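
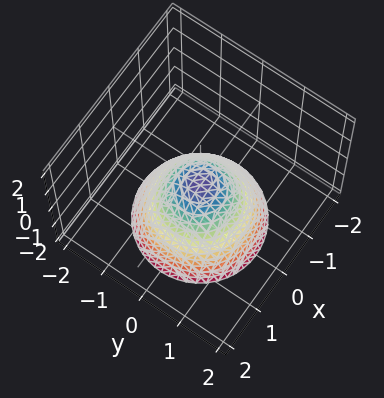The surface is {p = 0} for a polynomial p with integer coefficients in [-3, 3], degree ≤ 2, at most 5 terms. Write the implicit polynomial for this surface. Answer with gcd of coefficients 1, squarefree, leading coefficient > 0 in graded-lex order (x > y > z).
x^2 + y^2 + z

deg p = 2.
Symmetries: rotational symmetry about the z-axis ⇒ p depends on x, y only through x² + y².
Checking where it meets the axes: it crosses the z-axis at the gridline z = 0; one x-axis crossing is at x = 0; one y-axis crossing is at y = 0; a circular section at z = -1 has radius exactly 1.
Together with the visible shape, these determine p as stated.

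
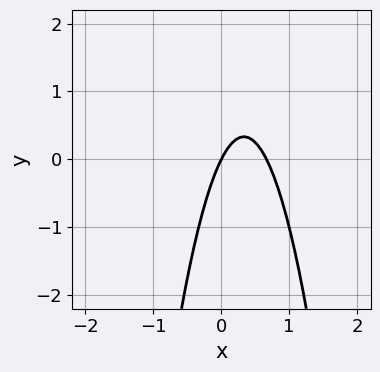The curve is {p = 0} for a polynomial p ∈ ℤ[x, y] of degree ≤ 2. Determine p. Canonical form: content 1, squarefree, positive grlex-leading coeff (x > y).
The degree is 2 — no degree-1 curve has this shape.
Reading off the gridlines: it meets the x-axis at x = 0 (among the integer gridlines); it crosses the y-axis at the gridline y = 0.
The integer polynomial consistent with all of this is the stated p.

3*x^2 - 2*x + y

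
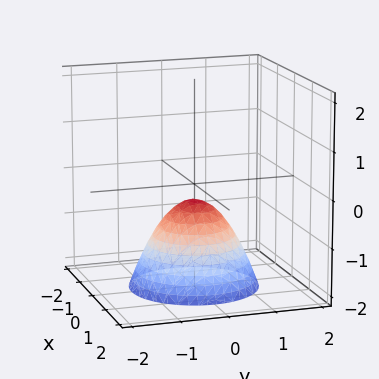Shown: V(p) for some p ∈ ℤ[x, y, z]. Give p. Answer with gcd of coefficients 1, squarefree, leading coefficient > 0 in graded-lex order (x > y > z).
3*x^2 + 3*y^2 + 3*z + 1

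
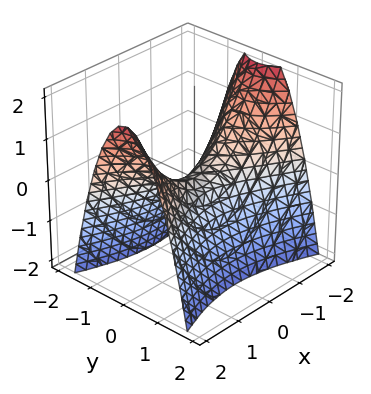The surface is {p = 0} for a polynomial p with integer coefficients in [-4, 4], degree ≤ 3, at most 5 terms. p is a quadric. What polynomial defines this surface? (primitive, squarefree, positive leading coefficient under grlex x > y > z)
x^2 - 3*y^2 - 2*z

(a) Degree: a hyperbolic paraboloid; a quadric, so deg p = 2.
(b) Symmetries: it's symmetric under x → −x, forcing even powers of x; the y ↦ −y reflection is a symmetry, so y appears only in even powers.
(c) Observable constraints: it crosses the z-axis at the gridline z = 0; one x-axis crossing is at x = 0; it meets the y-axis at y = 0 (among the integer gridlines).
(d) Matching integer coefficients to the picture gives p.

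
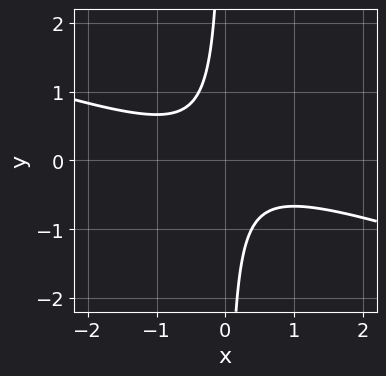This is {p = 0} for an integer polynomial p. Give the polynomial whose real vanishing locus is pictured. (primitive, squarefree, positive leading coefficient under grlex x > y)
(a) The degree is 2 — the shape is more complex than any degree-1 curve.
(b) Checking where it meets the axes: it misses every integer gridline on the y-axis; the curve avoids every integer x-axis point in the box.
(c) Fitting integer coefficients to these (and the overall shape) gives p.

x^2 + 3*x*y + 1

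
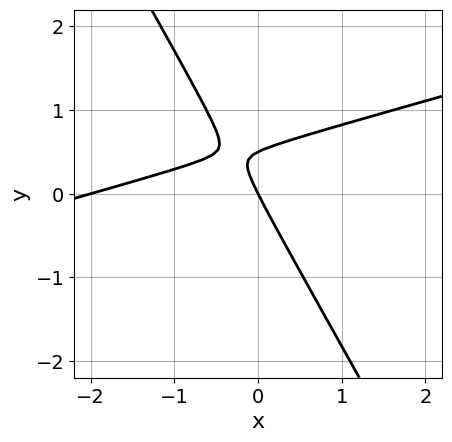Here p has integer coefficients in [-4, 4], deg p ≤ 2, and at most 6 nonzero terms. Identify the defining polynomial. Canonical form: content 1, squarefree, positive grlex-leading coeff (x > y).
First, the degree is 2 — no degree-1 curve has this shape.
Then, observable constraints: one y-axis crossing is at y = 0; among the integer gridlines, it crosses the x-axis at x ∈ {-2, 0}.
Finally, the integer polynomial consistent with all of this is the stated p.

x^2 - 3*x*y - 2*y^2 + 2*x + y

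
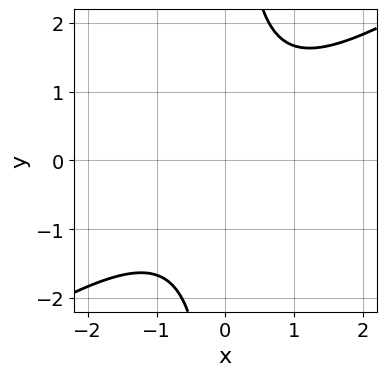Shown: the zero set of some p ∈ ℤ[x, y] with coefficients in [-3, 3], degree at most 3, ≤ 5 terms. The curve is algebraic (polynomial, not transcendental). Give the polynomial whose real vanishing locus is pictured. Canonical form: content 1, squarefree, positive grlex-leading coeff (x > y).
First, the degree is 2 — a generic line meets the curve in up to 2 points.
Then, reading off the gridlines: the curve avoids every integer y-axis point in the box; the curve avoids every integer x-axis point in the box.
Finally, fitting integer coefficients to these (and the overall shape) gives p.

2*x^2 - 3*x*y + 3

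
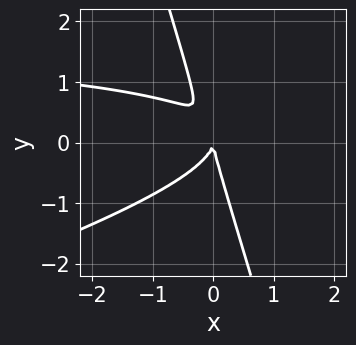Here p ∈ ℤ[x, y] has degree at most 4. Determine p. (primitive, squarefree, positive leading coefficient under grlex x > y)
x^2*y - 3*x*y^2 - y^3 - 2*x^2

1. The degree is 3 — the shape is more complex than any degree-2 curve.
2. From the axis intercepts and sections: it crosses the x-axis at the gridline x = 0; one y-axis crossing is at y = 0.
3. Putting this together gives p.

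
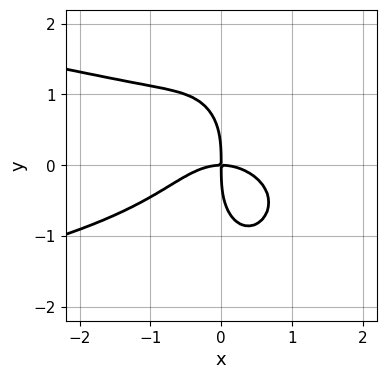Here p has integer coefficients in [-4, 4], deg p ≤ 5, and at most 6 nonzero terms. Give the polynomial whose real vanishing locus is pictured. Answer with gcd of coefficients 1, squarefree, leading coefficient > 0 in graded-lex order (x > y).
3*x^2*y^2 + y^4 + 2*x^3 + 3*x*y

1. deg p = 4. A generic line meets the curve in up to 4 points.
2. Against the integer gridlines: it crosses the y-axis at the gridline y = 0; it crosses the x-axis at the gridline x = 0.
3. Assembling these constraints gives the stated polynomial.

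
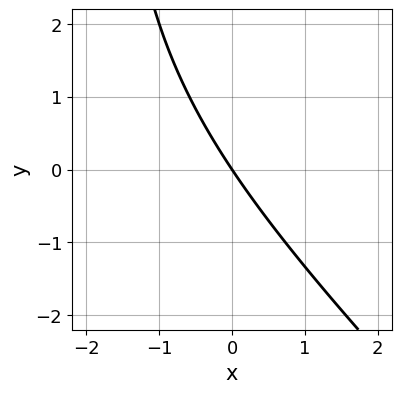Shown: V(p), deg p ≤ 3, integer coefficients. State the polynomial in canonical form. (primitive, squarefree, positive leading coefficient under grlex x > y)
deg p = 2. A generic line meets the curve in up to 2 points.
From the visible intercepts: it crosses the y-axis at the gridline y = 0; it meets the x-axis at x = 0 (among the integer gridlines).
The integer polynomial consistent with all of this is the stated p.

x^2 + x*y + 3*x + 2*y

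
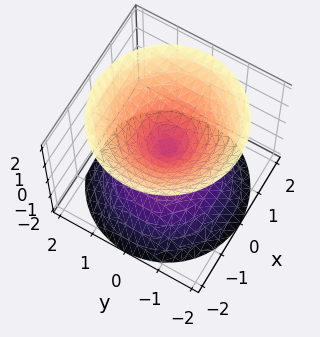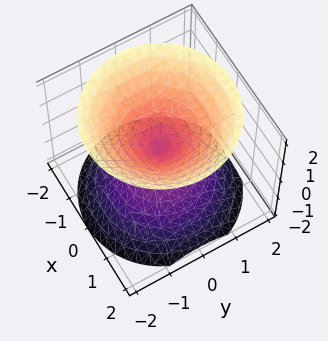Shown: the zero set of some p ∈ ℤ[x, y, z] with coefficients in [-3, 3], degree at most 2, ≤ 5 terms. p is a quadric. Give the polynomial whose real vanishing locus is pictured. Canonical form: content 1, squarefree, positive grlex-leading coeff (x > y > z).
(a) There are 2 components.
(b) Degree: two nappes meeting at a single point; a quadric, so deg p = 2.
(c) Symmetries: rotational symmetry about the z-axis ⇒ p depends on x, y only through x² + y²; the z ↦ −z reflection is a symmetry, so z appears only in even powers.
(d) From the axis intercepts and sections: a circular section at z = -1 has radius exactly 1; one y-axis crossing is at y = 0.
(e) Assembling these constraints gives the stated polynomial.

x^2 + y^2 - z^2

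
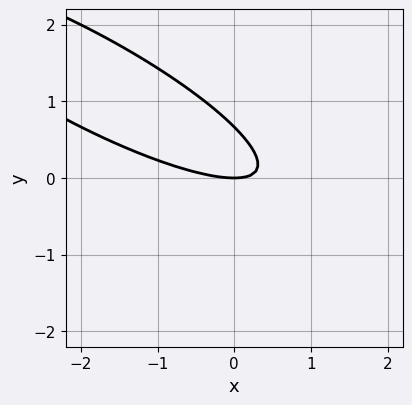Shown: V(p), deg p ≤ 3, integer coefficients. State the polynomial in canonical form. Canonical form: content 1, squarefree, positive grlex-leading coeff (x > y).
x^2 + 3*x*y + 3*y^2 - 2*y

(a) The degree is 2 — a generic line meets the curve in up to 2 points.
(b) Observable constraints: it meets the x-axis at x = 0 (among the integer gridlines); it crosses the y-axis at the gridline y = 0.
(c) Together with the visible shape, these determine p as stated.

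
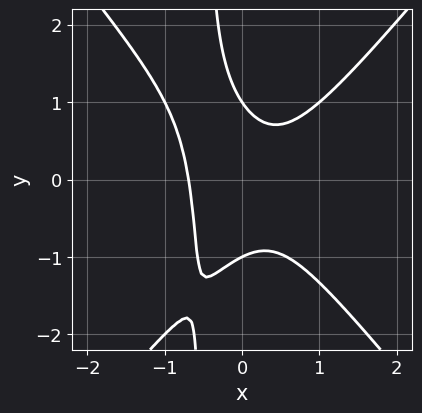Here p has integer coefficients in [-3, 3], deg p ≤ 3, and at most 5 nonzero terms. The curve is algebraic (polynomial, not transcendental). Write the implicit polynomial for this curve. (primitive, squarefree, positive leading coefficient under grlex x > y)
The degree is 3 — the shape is more complex than any degree-2 curve.
Reading off the gridlines: the y-axis gridline crossings are at y ∈ {-1, 1}.
Putting this together gives p.

3*x^3 - 2*x*y^2 - x*y - y^2 + 1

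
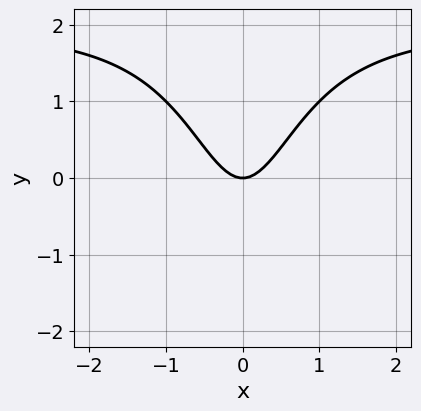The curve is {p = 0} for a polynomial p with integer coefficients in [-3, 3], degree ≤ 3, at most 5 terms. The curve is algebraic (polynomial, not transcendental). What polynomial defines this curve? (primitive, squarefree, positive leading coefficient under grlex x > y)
x^2*y - 2*x^2 + y

The degree is 3 — the shape is more complex than any degree-2 curve.
Symmetries: mirror symmetry x ↦ −x ⇒ only even powers of x.
From the axis intercepts and sections: it meets the x-axis at x = 0 (among the integer gridlines); it crosses the y-axis at the gridline y = 0.
These observations pin down the coefficients.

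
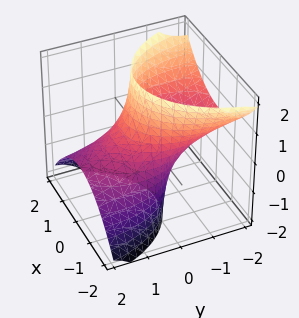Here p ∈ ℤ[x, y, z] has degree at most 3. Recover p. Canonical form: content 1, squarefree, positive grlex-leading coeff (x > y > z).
2*x^2 + y^2 + 3*y*z - 2

(a) deg p = 2. A generic line meets the surface in up to 2 points.
(b) From the axis intercepts and sections: the surface avoids every integer z-axis point in the box; the x-axis gridline crossings are at x ∈ {-1, 1}.
(c) Together with the visible shape, these determine p as stated.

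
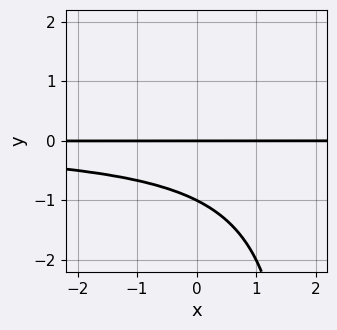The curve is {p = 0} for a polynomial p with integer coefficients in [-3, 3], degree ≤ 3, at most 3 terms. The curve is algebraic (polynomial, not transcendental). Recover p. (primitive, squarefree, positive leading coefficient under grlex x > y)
(a) deg p = 3. No degree-2 curve has this shape.
(b) Against the integer gridlines: the y-axis gridline crossings are at y ∈ {-1, 0}; every point of the x-axis in the box is on the curve.
(c) These observations pin down the coefficients.

x*y^2 - 2*y^2 - 2*y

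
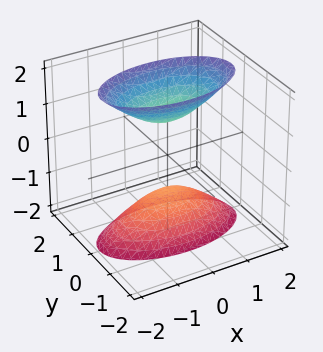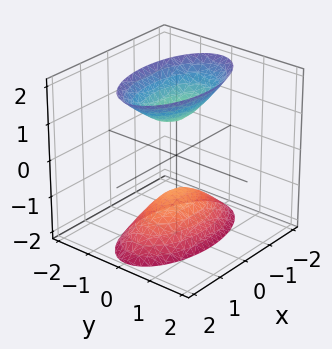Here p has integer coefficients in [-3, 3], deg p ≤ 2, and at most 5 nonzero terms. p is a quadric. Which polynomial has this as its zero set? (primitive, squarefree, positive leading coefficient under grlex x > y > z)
There are 2 components.
Degree: two separate bowl-shaped sheets opening away from each other; a quadric, so deg p = 2.
Symmetries: the x ↦ −x reflection is a symmetry, so x appears only in even powers; mirror symmetry y ↦ −y ⇒ only even powers of y; the z ↦ −z reflection is a symmetry, so z appears only in even powers.
From the axis intercepts and sections: the z-axis gridline crossings are at z ∈ {-1, 1}; it misses every integer gridline on the y-axis; it misses every integer gridline on the x-axis.
Assembling these constraints gives the stated polynomial.

x^2 + 3*y^2 - z^2 + 1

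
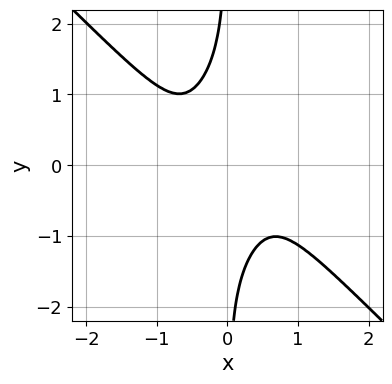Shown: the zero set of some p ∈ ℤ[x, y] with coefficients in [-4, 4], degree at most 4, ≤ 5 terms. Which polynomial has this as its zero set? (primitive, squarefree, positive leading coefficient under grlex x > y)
3*x^4 - 2*x^2*y^2 + x*y^3 + 1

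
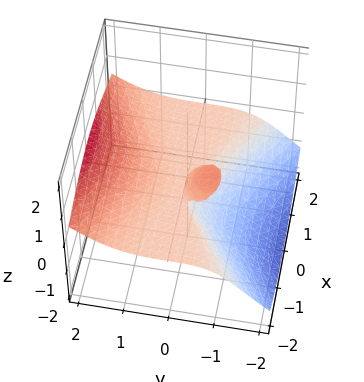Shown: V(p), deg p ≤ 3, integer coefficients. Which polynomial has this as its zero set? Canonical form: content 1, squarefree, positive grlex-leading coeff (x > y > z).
Degree: the shape is more complex than any degree-2 surface, so deg p = 3.
From the axis intercepts and sections: one y-axis crossing is at y = 0; it crosses the z-axis at the gridline z = 0; every point of the x-axis in the box is on the surface.
Solving for integer coefficients yields p as stated.

2*x^2*z - y^3 + 3*z^3 + x*z + 2*y*z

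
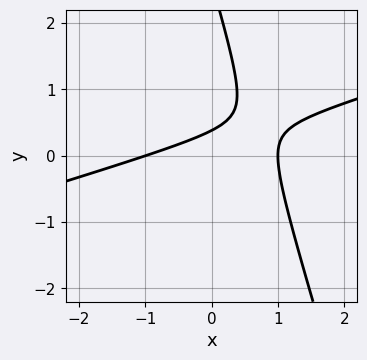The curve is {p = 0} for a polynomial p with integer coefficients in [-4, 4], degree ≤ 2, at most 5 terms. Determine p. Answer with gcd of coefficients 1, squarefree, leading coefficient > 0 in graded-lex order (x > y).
1. Degree: the shape is more complex than any degree-1 curve, so deg p = 2.
2. Against the integer gridlines: the x-axis gridline crossings are at x ∈ {-1, 1}.
3. The integer polynomial consistent with all of this is the stated p.

x^2 - 3*x*y - y^2 + 3*y - 1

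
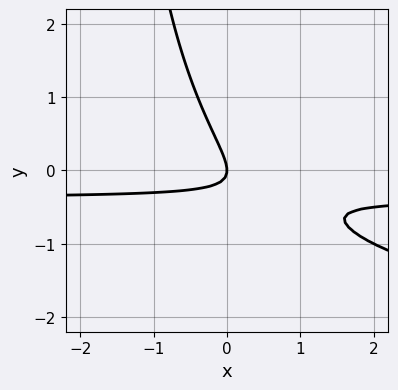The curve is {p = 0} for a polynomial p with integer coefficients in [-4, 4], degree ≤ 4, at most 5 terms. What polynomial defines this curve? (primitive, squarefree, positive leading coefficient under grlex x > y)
1. Degree: the shape is more complex than any degree-2 curve, so deg p = 3.
2. Observable constraints: one y-axis crossing is at y = 0; it meets the x-axis at x = 0 (among the integer gridlines).
3. Matching integer coefficients to the picture gives p.

x*y^2 + 3*x*y + 2*y^2 + x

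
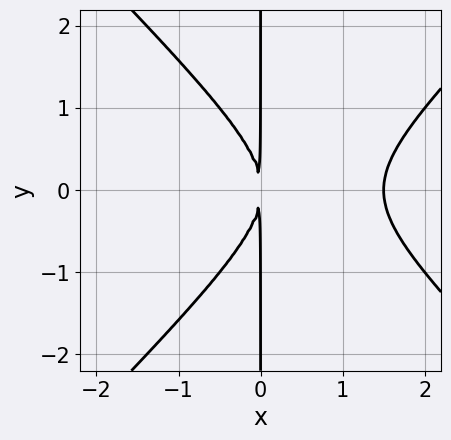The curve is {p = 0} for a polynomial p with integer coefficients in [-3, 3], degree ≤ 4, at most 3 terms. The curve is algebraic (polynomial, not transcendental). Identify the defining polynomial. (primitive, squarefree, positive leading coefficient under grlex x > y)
2*x^3 - 2*x*y^2 - 3*x^2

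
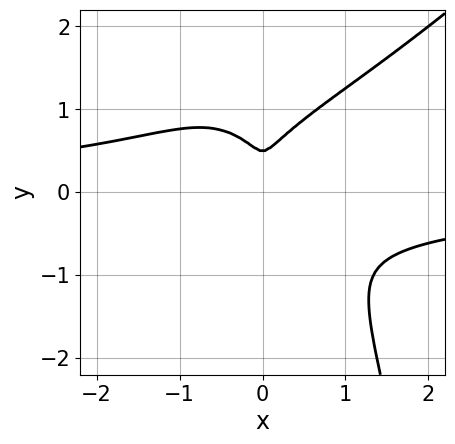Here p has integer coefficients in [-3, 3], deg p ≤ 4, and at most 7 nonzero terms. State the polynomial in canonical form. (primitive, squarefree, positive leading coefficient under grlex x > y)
(a) deg p = 4. No degree-3 curve has this shape.
(b) Solving for integer coefficients yields p as stated.

2*x^3*y - 2*x^2*y^2 - 2*y^3 + 3*x^2 + y^2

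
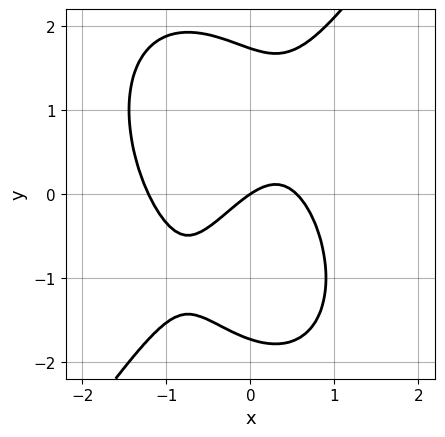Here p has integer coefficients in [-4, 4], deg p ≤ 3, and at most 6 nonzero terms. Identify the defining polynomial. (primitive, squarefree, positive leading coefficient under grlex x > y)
3*x^3 - y^3 + 2*x^2 - 2*x + 3*y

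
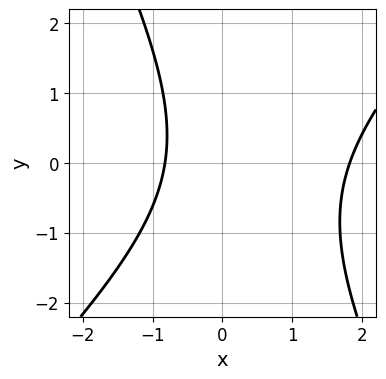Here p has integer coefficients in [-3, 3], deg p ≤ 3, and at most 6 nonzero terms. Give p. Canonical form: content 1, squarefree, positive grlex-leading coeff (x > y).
(a) Degree: a generic line meets the curve in up to 2 points, so deg p = 2.
(b) Observable constraints: the curve avoids every integer y-axis point in the box.
(c) Fitting integer coefficients to these (and the overall shape) gives p.

2*x^2 - x*y - y^2 - 2*x - 3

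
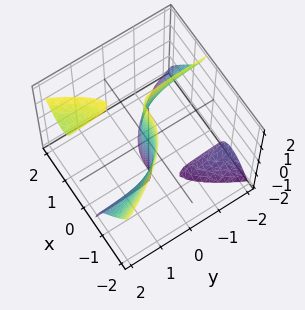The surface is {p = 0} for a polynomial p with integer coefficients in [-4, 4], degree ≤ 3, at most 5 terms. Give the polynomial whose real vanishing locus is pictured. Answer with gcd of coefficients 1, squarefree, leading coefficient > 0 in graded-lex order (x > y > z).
1. The picture has 3 separate pieces.
2. deg p = 3.
3. Against the integer gridlines: one x-axis crossing is at x = 0; it crosses the y-axis at the gridline y = 0; every point of the z-axis in the box is on the surface.
4. Solving for integer coefficients yields p as stated.

x^3 - x*y*z + y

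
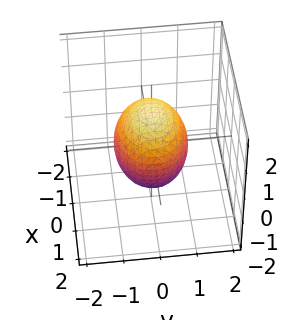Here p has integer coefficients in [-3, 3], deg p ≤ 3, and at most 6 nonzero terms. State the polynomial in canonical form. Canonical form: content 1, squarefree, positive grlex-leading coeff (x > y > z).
2*x^2 + 3*y^2 + 2*z^2 - 3

(a) The degree is 2 — bounded and convex; a quadric.
(b) Symmetries: it's symmetric under z → −z, forcing even powers of z; the x ↦ −x reflection is a symmetry, so x appears only in even powers; mirror symmetry y ↦ −y ⇒ only even powers of y.
(c) Against the integer gridlines: the y-axis gridline crossings are at y ∈ {-1, 1}.
(d) Matching integer coefficients to the picture gives p.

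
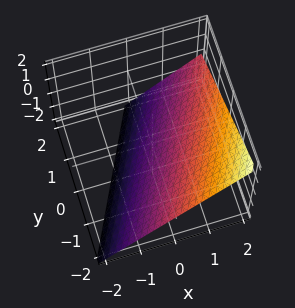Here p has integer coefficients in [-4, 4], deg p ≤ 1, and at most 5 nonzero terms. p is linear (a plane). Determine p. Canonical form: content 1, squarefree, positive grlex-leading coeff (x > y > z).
The degree is 1 — the surface is flat (a plane).
Checking where it meets the axes: it meets the x-axis at x = 1 (among the integer gridlines); it crosses the z-axis at the gridline z = -1; one y-axis crossing is at y = -2.
Solving for integer coefficients yields p as stated.

2*x - y - 2*z - 2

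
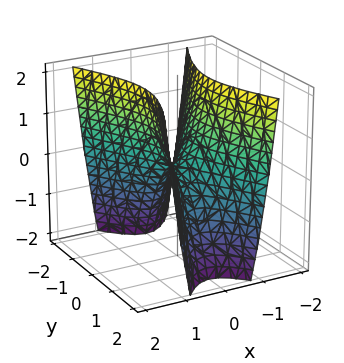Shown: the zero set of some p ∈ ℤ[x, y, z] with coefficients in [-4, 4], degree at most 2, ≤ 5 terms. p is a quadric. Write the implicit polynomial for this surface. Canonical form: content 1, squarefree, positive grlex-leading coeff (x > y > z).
(a) deg p = 2.
(b) Symmetries: mirror symmetry y ↦ −y ⇒ only even powers of y; the x ↦ −x reflection is a symmetry, so x appears only in even powers.
(c) Reading off the gridlines: one y-axis crossing is at y = 0; one x-axis crossing is at x = 0.
(d) Putting this together gives p.

3*x^2 - y^2 - z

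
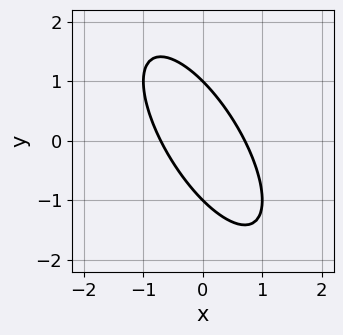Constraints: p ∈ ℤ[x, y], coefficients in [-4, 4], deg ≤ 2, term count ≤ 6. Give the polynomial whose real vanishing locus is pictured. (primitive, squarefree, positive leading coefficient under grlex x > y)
2*x^2 + 2*x*y + y^2 - 1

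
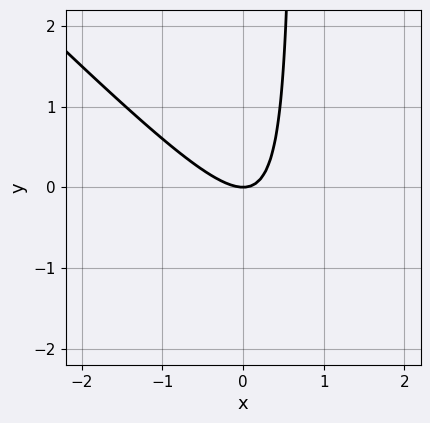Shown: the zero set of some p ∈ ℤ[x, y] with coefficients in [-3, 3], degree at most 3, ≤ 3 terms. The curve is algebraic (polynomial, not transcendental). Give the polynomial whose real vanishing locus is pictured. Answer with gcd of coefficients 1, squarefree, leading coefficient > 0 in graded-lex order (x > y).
1. The degree is 2 — no degree-1 curve has this shape.
2. From the visible intercepts: it crosses the x-axis at the gridline x = 0; it meets the y-axis at y = 0 (among the integer gridlines).
3. Assembling these constraints gives the stated polynomial.

3*x^2 + 3*x*y - 2*y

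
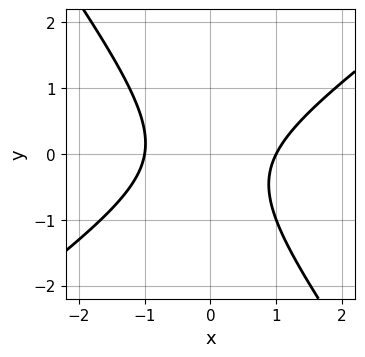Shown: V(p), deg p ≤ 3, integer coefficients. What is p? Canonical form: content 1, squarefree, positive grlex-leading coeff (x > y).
3*x^2 - 2*x*y - 3*y^2 - y - 3

1. Degree: no degree-1 curve has this shape, so deg p = 2.
2. Reading off the gridlines: among the integer gridlines, it crosses the x-axis at x ∈ {-1, 1}; it misses every integer gridline on the y-axis.
3. These observations pin down the coefficients.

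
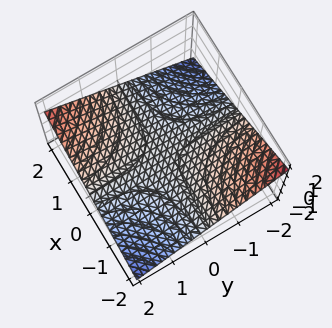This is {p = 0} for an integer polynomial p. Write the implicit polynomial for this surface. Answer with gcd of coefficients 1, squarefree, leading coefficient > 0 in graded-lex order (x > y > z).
x*y - 3*z

1. deg p = 2. A hyperbolic paraboloid; a quadric.
2. Reading off the gridlines: every point of the x-axis in the box is on the surface; one z-axis crossing is at z = 0; every point of the y-axis in the box is on the surface.
3. Solving for integer coefficients yields p as stated.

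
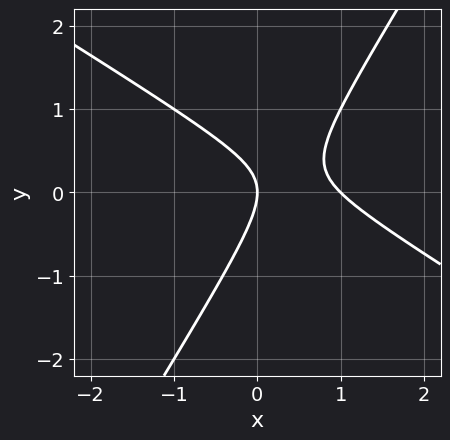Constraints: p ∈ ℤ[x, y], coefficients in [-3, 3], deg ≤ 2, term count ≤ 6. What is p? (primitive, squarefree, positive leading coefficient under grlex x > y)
x^2 + x*y - y^2 - x

First, the degree is 2 — no degree-1 curve has this shape.
Then, against the integer gridlines: one y-axis crossing is at y = 0; the x-axis gridline crossings are at x ∈ {0, 1}.
Finally, fitting integer coefficients to these (and the overall shape) gives p.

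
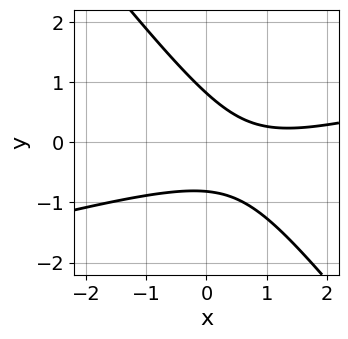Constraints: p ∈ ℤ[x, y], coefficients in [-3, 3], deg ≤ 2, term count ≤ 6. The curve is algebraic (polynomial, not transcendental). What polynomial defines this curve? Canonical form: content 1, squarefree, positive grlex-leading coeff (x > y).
x^2 - 3*x*y - 3*y^2 - 2*x + 2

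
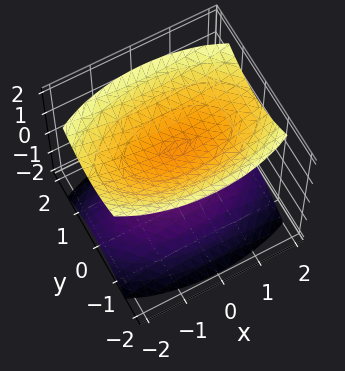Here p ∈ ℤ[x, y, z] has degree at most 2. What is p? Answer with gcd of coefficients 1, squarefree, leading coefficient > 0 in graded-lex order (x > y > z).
x^2 + 3*y^2 - 3*z^2 + 3

First, the picture has 2 separate pieces.
Next, degree: two separate bowl-shaped sheets opening away from each other; a quadric, so deg p = 2.
Next, symmetries: the x ↦ −x reflection is a symmetry, so x appears only in even powers; the y ↦ −y reflection is a symmetry, so y appears only in even powers; mirror symmetry z ↦ −z ⇒ only even powers of z.
Next, observable constraints: the surface avoids every integer x-axis point in the box; the surface avoids every integer y-axis point in the box; among the integer gridlines, it crosses the z-axis at z ∈ {-1, 1}.
Finally, the integer polynomial consistent with all of this is the stated p.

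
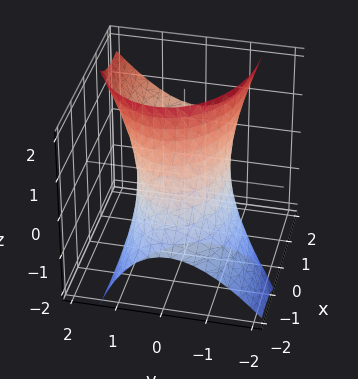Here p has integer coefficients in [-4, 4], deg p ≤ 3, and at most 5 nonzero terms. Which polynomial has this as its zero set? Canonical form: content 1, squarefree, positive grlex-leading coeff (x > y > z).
x^2 - 2*x*z + 2*y^2 - y*z - 2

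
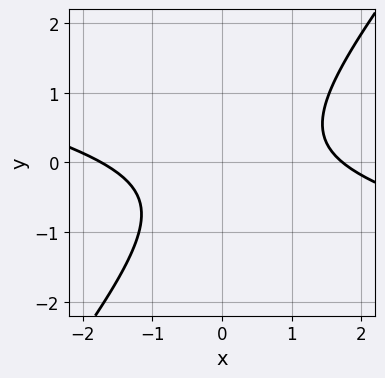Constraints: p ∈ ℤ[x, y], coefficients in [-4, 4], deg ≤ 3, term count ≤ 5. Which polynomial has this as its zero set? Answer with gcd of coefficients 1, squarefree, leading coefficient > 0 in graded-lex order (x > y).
x^2 + 3*x*y - 3*y^2 - y - 3

1. The degree is 2 — a generic line meets the curve in up to 2 points.
2. Checking where it meets the axes: no y-intercept at any integer in the box.
3. Fitting integer coefficients to these (and the overall shape) gives p.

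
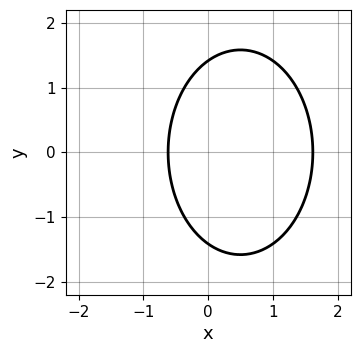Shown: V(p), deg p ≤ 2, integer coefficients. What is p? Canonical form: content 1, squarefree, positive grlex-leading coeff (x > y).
First, the degree is 2 — the shape is more complex than any degree-1 curve.
Next, symmetries: mirror symmetry y ↦ −y ⇒ only even powers of y.
Finally, together with the visible shape, these determine p as stated.

2*x^2 + y^2 - 2*x - 2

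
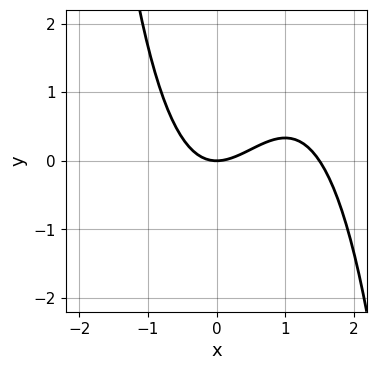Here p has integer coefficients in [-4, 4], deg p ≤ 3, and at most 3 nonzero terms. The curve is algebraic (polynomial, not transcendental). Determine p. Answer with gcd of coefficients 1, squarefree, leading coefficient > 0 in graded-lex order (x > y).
First, degree: a generic line meets the curve in up to 3 points, so deg p = 3.
Next, from the visible intercepts: it crosses the y-axis at the gridline y = 0; it crosses the x-axis at the gridline x = 0.
Finally, matching integer coefficients to the picture gives p.

2*x^3 - 3*x^2 + 3*y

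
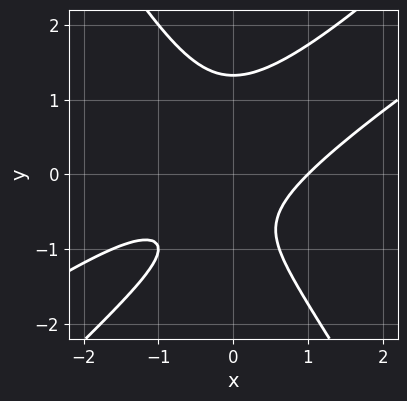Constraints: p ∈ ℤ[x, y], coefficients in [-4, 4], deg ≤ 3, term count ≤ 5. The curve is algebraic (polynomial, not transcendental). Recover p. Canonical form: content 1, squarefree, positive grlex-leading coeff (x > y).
Degree: the shape is more complex than any degree-2 curve, so deg p = 3.
Observable constraints: it crosses the x-axis at the gridline x = 1.
Matching integer coefficients to the picture gives p.

x^3 - 2*x^2*y + y^3 - y - 1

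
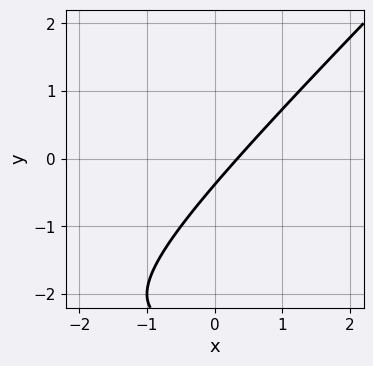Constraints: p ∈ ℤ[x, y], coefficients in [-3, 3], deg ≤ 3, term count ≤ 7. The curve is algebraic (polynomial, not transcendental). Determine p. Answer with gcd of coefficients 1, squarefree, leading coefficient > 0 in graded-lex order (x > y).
x*y - y^2 + 3*x - 3*y - 1

First, degree: no degree-1 curve has this shape, so deg p = 2.
Finally, solving for integer coefficients yields p as stated.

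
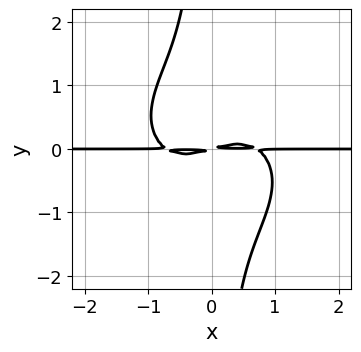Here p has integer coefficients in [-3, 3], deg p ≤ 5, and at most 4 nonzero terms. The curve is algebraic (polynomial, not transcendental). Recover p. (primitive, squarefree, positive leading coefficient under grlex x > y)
2*x^3*y + 3*x*y^3 - x*y + 3*y^2

(a) deg p = 4. No degree-3 curve has this shape.
(b) From the axis intercepts and sections: every point of the x-axis in the box is on the curve.
(c) Matching integer coefficients to the picture gives p.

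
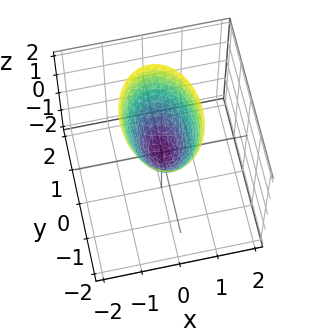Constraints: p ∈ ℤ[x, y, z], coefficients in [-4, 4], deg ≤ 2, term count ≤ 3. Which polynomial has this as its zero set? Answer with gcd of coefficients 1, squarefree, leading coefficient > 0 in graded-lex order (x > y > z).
2*x^2 + y^2 - z

1. The degree is 2 — a single bowl opening along one axis; a quadric.
2. Symmetries: mirror symmetry y ↦ −y ⇒ only even powers of y; it's symmetric under x → −x, forcing even powers of x.
3. Reading off the gridlines: it meets the x-axis at x = 0 (among the integer gridlines); one y-axis crossing is at y = 0; it meets the z-axis at z = 0 (among the integer gridlines).
4. Together with the visible shape, these determine p as stated.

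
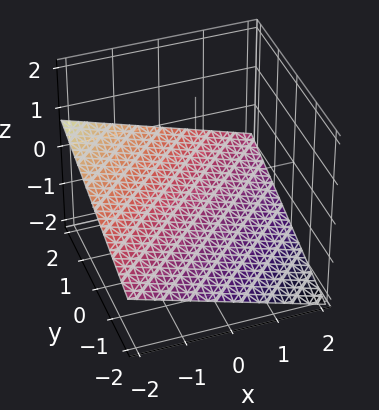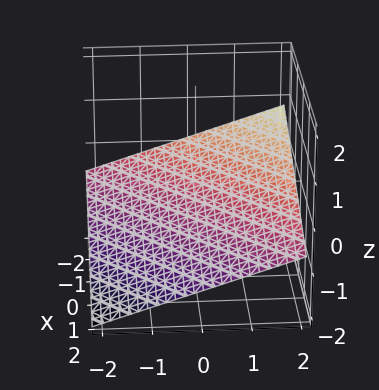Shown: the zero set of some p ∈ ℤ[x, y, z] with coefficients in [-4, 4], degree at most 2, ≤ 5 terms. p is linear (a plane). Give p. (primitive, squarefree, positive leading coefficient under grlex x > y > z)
1. deg p = 1. The surface is flat (a plane).
2. Against the integer gridlines: it meets the x-axis at x = -2 (among the integer gridlines); one y-axis crossing is at y = 2.
3. Solving for integer coefficients yields p as stated.

x - y + 3*z + 2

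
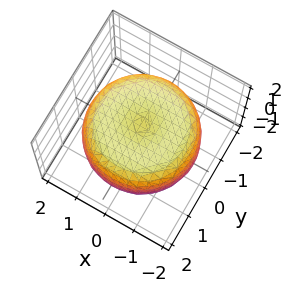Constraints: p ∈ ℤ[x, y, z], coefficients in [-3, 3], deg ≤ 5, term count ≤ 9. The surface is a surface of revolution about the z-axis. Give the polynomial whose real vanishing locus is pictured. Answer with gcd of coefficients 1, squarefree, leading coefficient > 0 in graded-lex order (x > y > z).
The degree is 4 — the shape is more complex than any degree-3 surface.
Symmetries: rotational symmetry about the z-axis ⇒ p depends on x, y only through x² + y².
Against the integer gridlines: the z-axis gridline crossings are at z ∈ {-1, 1}; a circular section at z = -1 has radius between 1 and 2.
Assembling these constraints gives the stated polynomial.

x^4 + 2*x^2*y^2 + y^4 - 2*x^2 - 2*y^2 + 3*z^2 - 3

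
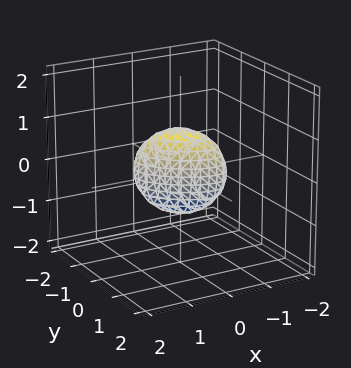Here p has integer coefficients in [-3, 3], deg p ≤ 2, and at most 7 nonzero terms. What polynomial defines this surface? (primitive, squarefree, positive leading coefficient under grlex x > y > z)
2*x^2 + 3*x*y + 3*y^2 + z^2 - 1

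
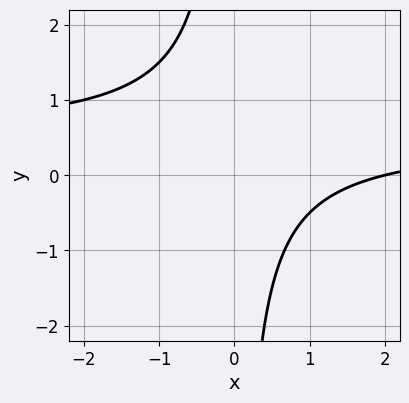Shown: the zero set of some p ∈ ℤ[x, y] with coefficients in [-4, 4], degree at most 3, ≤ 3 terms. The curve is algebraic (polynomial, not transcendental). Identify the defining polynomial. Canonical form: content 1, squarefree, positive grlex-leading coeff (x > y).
First, the degree is 2 — no degree-1 curve has this shape.
Then, checking where it meets the axes: it meets the x-axis at x = 2 (among the integer gridlines); no y-intercept at any integer in the box.
Finally, fitting integer coefficients to these (and the overall shape) gives p.

2*x*y - x + 2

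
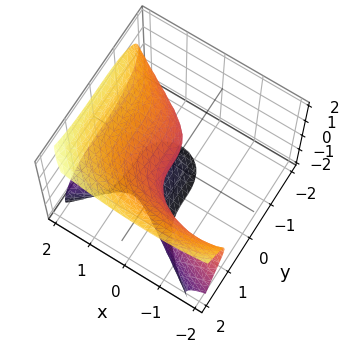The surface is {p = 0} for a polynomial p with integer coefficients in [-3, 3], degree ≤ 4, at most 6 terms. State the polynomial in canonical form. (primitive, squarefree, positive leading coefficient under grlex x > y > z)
x^2*z + y^3 - z^3 - 2*z^2 + 2*x

(a) deg p = 3.
(b) From the visible intercepts: it meets the y-axis at y = 0 (among the integer gridlines); it crosses the x-axis at the gridline x = 0; among the integer gridlines, it crosses the z-axis at z ∈ {-2, 0}.
(c) Matching integer coefficients to the picture gives p.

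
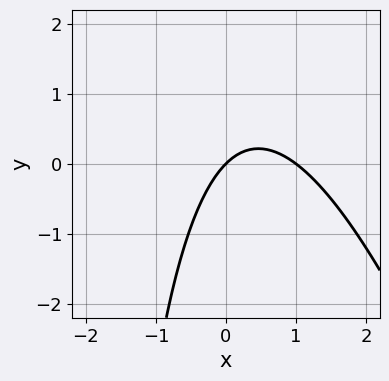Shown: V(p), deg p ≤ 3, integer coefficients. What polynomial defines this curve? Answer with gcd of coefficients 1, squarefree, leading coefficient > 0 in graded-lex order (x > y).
First, deg p = 2. The shape is more complex than any degree-1 curve.
Next, from the axis intercepts and sections: the x-axis gridline crossings are at x ∈ {0, 1}; it crosses the y-axis at the gridline y = 0.
Finally, solving for integer coefficients yields p as stated.

3*x^2 + x*y - 3*x + 3*y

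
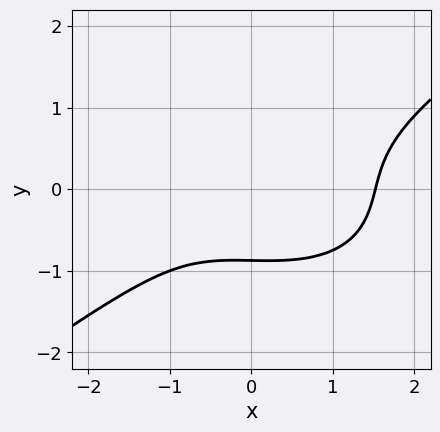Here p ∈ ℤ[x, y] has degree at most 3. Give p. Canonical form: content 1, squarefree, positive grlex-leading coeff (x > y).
1. The degree is 3 — a generic line meets the curve in up to 3 points.
2. Matching integer coefficients to the picture gives p.

x^3 - 3*y^3 - x*y - x - 2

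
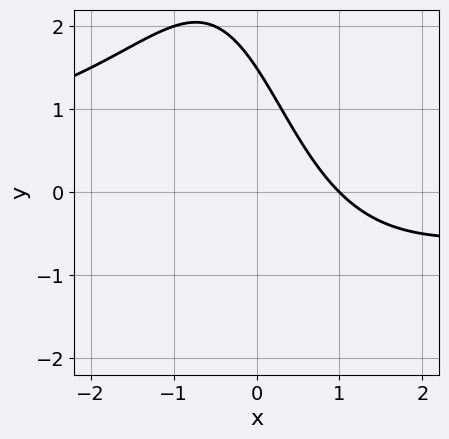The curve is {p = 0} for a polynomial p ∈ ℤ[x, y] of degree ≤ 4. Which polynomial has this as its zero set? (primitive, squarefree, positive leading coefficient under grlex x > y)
x^2*y + 3*x + 2*y - 3

The degree is 3 — the shape is more complex than any degree-2 curve.
Against the integer gridlines: one x-axis crossing is at x = 1.
Fitting integer coefficients to these (and the overall shape) gives p.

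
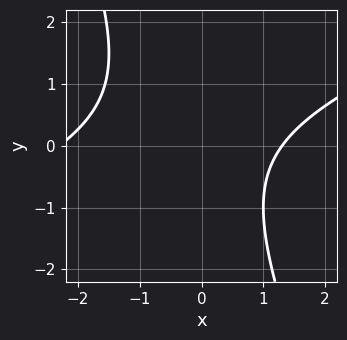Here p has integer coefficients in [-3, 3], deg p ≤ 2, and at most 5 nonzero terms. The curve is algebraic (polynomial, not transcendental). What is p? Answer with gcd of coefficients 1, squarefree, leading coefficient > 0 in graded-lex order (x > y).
First, degree: a generic line meets the curve in up to 2 points, so deg p = 2.
Next, from the visible intercepts: it misses every integer gridline on the y-axis.
Finally, solving for integer coefficients yields p as stated.

x^2 - 2*x*y - y^2 + x - 3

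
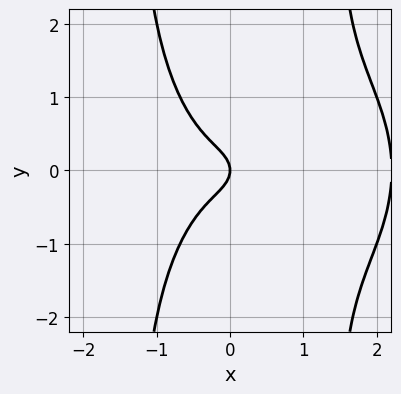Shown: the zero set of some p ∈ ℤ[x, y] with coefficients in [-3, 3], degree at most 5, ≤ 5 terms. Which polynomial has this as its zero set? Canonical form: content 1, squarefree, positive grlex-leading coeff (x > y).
x^4 + x^2*y^2 - 2*x^3 - 2*y^2 - x

First, deg p = 4.
Then, symmetries: mirror symmetry y ↦ −y ⇒ only even powers of y.
Next, against the integer gridlines: one x-axis crossing is at x = 0; it meets the y-axis at y = 0 (among the integer gridlines).
Finally, the integer polynomial consistent with all of this is the stated p.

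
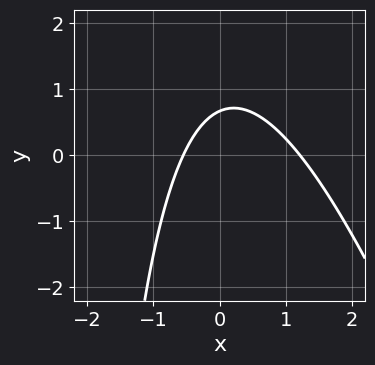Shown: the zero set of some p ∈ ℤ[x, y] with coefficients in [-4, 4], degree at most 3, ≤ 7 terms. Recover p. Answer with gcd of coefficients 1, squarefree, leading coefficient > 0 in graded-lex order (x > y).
3*x^2 + x*y - 2*x + 3*y - 2

1. deg p = 2.
2. Putting this together gives p.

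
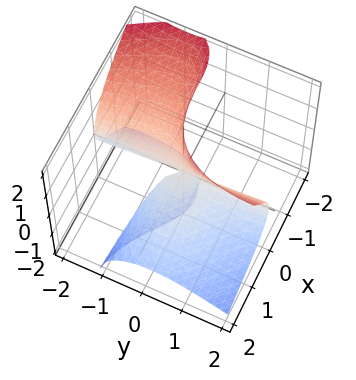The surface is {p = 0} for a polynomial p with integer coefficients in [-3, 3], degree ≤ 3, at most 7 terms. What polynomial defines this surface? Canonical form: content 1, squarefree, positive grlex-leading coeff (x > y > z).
1. deg p = 3. No degree-2 surface has this shape.
2. Reading off the gridlines: the visible y-axis segment lies entirely on the surface; it meets the x-axis at x = 0 (among the integer gridlines).
3. Putting this together gives p. Check: (0, 0, 1) on the z-axis lies on the surface, and p(0, 0, 1) = 0. ✓

2*x^3 + 3*x^2*z + 3*x*y^2 - 3*y*z^2 + 3*x*z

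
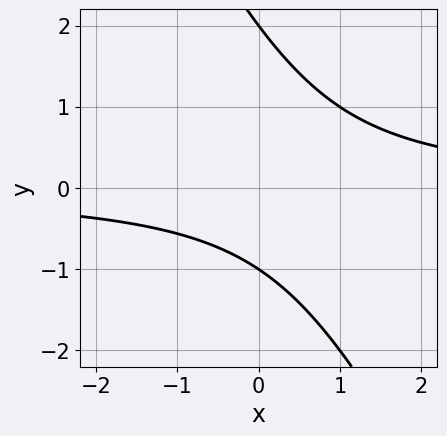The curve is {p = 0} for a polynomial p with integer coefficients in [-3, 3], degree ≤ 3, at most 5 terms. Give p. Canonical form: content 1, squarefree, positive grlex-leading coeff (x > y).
2*x*y + y^2 - y - 2

1. Degree: no degree-1 curve has this shape, so deg p = 2.
2. Against the integer gridlines: the curve avoids every integer x-axis point in the box; the y-axis gridline crossings are at y ∈ {-1, 2}.
3. Matching integer coefficients to the picture gives p.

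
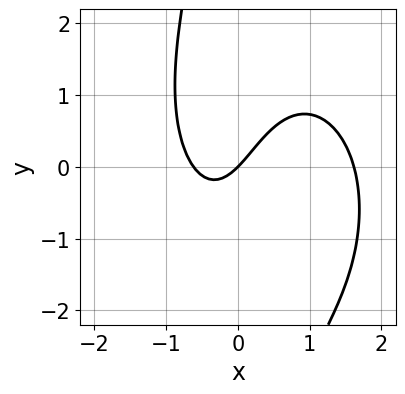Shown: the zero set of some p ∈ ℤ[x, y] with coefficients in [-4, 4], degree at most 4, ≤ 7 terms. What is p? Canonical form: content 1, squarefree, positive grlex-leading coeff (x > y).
2*x^3 + x*y^2 - 2*x^2 - 2*x + 2*y

(a) The degree is 3 — a generic line meets the curve in up to 3 points.
(b) Against the integer gridlines: it meets the y-axis at y = 0 (among the integer gridlines); one x-axis crossing is at x = 0.
(c) Together with the visible shape, these determine p as stated.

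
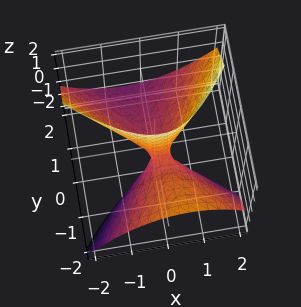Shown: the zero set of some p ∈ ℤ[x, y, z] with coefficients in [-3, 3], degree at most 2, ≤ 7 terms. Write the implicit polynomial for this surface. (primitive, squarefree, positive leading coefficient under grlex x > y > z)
First, the degree is 2 — no degree-1 surface has this shape.
Then, against the integer gridlines: it crosses the z-axis at the gridline z = 0; it crosses the x-axis at the gridline x = 0.
Finally, the integer polynomial consistent with all of this is the stated p.

2*x^2 + x*y - y^2 - 3*y*z - z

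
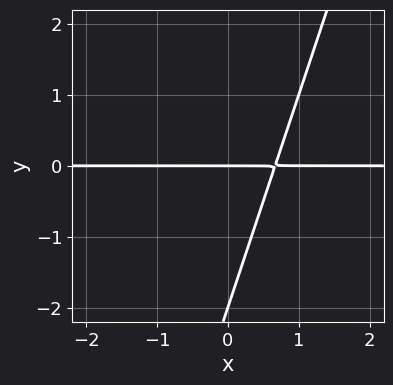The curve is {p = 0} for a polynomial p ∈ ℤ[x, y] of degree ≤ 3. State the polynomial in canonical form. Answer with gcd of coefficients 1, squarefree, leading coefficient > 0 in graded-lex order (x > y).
First, deg p = 2.
Then, from the axis intercepts and sections: the visible x-axis segment lies entirely on the curve; the y-axis gridline crossings are at y ∈ {-2, 0}.
Finally, putting this together gives p.

3*x*y - y^2 - 2*y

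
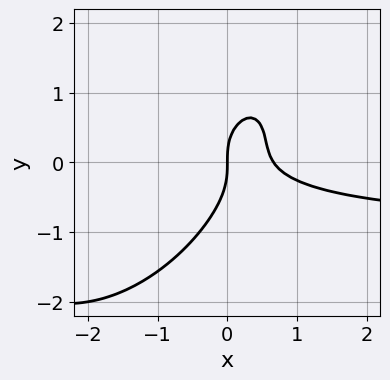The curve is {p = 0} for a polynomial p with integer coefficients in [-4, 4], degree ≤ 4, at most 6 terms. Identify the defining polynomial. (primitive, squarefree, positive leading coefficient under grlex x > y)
3*x^2*y - 3*x*y^2 + 2*y^3 + 3*x^2 - 2*x

1. Degree: no degree-2 curve has this shape, so deg p = 3.
2. Reading off the gridlines: one y-axis crossing is at y = 0; one x-axis crossing is at x = 0.
3. These observations pin down the coefficients.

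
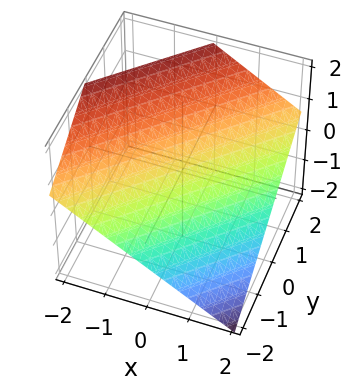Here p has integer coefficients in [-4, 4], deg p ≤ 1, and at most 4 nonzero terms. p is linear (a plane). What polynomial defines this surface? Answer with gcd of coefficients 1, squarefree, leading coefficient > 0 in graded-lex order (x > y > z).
2*x - 2*y + 3*z - 2

(a) deg p = 1. The surface is flat (a plane).
(b) Checking where it meets the axes: one x-axis crossing is at x = 1; it crosses the y-axis at the gridline y = -1.
(c) Together with the visible shape, these determine p as stated.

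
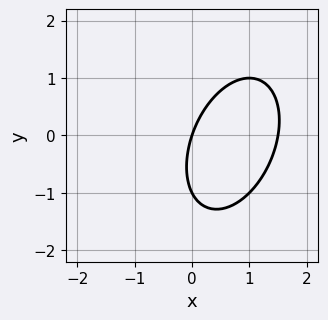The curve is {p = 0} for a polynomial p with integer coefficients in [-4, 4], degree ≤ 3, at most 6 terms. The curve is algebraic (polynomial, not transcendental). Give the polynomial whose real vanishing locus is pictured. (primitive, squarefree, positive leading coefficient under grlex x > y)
2*x^2 - x*y + y^2 - 3*x + y

1. The degree is 2 — no degree-1 curve has this shape.
2. Reading off the gridlines: one x-axis crossing is at x = 0; among the integer gridlines, it crosses the y-axis at y ∈ {-1, 0}.
3. These observations pin down the coefficients.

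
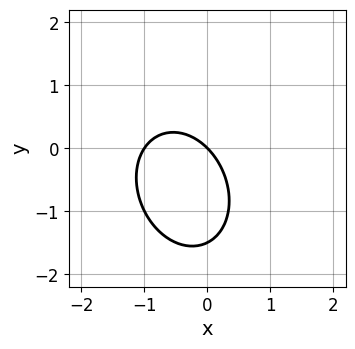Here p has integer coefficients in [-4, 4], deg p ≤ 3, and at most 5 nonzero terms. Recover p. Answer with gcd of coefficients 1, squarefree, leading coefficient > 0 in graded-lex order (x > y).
3*x^2 + x*y + 2*y^2 + 3*x + 3*y

deg p = 2. The shape is more complex than any degree-1 curve.
From the visible intercepts: it crosses the y-axis at the gridline y = 0; the x-axis gridline crossings are at x ∈ {-1, 0}.
These observations pin down the coefficients.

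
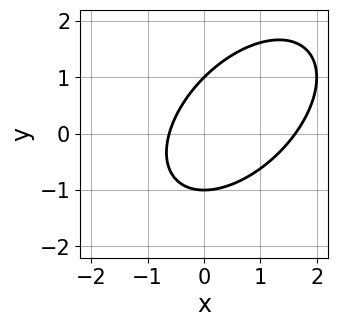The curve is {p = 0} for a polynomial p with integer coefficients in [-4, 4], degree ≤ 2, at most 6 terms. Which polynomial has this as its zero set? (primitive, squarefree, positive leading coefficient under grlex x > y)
(a) deg p = 2.
(b) From the axis intercepts and sections: the y-axis gridline crossings are at y ∈ {-1, 1}.
(c) Putting this together gives p.

x^2 - x*y + y^2 - x - 1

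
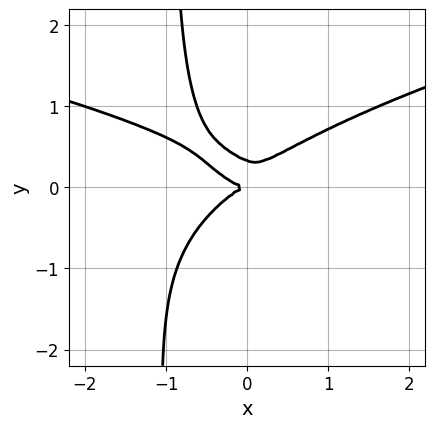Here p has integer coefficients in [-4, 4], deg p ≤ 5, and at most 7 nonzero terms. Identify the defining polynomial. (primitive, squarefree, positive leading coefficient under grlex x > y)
1. deg p = 4. A generic line meets the curve in up to 4 points.
2. Checking where it meets the axes: it crosses the x-axis at the gridline x = 0; it crosses the y-axis at the gridline y = 0.
3. The integer polynomial consistent with all of this is the stated p.

3*x*y^3 - x^3 - x^2*y + 3*y^3 - y^2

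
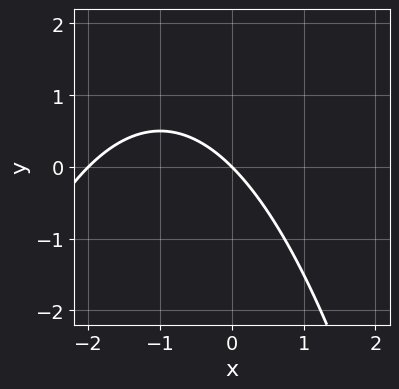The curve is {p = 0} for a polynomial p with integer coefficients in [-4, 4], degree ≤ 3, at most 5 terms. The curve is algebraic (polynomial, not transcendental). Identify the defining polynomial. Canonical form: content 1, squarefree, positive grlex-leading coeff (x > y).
Degree: a generic line meets the curve in up to 2 points, so deg p = 2.
Against the integer gridlines: among the integer gridlines, it crosses the x-axis at x ∈ {-2, 0}; it crosses the y-axis at the gridline y = 0.
The integer polynomial consistent with all of this is the stated p.

x^2 + 2*x + 2*y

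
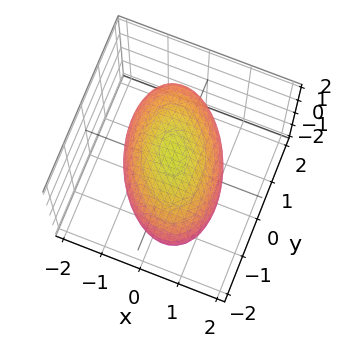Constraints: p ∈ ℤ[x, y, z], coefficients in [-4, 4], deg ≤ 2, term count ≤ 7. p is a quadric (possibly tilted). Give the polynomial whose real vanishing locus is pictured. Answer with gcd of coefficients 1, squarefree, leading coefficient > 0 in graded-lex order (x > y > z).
2*x^2 + x*y + y^2 + 3*z^2 - 3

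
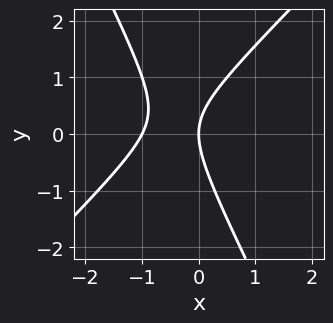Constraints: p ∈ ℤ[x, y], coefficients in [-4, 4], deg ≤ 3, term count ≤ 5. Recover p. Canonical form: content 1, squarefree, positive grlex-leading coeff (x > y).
2*x^2 - x*y - y^2 + 2*x

(a) deg p = 2.
(b) Reading off the gridlines: the x-axis gridline crossings are at x ∈ {-1, 0}; it crosses the y-axis at the gridline y = 0.
(c) Together with the visible shape, these determine p as stated.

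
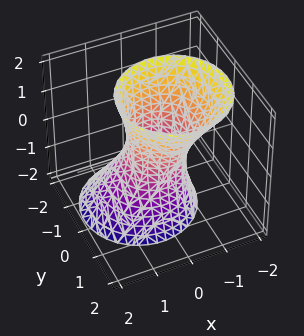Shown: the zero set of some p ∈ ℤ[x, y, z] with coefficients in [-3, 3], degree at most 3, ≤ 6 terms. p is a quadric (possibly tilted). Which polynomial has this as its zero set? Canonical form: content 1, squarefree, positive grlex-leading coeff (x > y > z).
3*x^2 + x*z + 3*y^2 - y*z - z^2 - 2

First, the degree is 2 — a generic line meets the surface in up to 2 points.
Next, reading off the gridlines: no z-intercept at any integer in the box.
Finally, putting this together gives p.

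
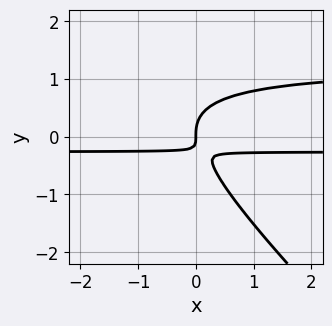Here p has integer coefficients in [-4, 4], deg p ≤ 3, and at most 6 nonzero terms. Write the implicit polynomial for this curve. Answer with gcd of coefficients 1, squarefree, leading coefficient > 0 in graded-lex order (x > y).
(a) Degree: the shape is more complex than any degree-2 curve, so deg p = 3.
(b) From the axis intercepts and sections: one y-axis crossing is at y = 0; one x-axis crossing is at x = 0.
(c) Assembling these constraints gives the stated polynomial.

3*x*y^2 + 3*y^3 - 3*x*y - x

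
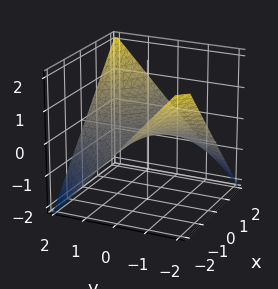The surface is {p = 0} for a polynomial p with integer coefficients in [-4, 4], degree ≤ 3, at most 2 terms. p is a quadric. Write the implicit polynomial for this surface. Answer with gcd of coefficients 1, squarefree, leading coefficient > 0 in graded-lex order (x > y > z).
x*y - 2*z

First, the degree is 2 — a saddle surface; a quadric.
Then, observable constraints: the visible x-axis segment lies entirely on the surface; it meets the z-axis at z = 0 (among the integer gridlines); the visible y-axis segment lies entirely on the surface.
Finally, assembling these constraints gives the stated polynomial.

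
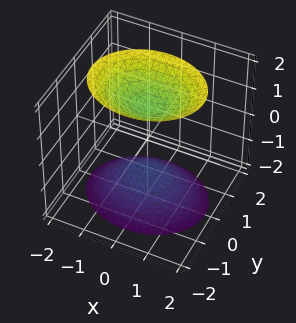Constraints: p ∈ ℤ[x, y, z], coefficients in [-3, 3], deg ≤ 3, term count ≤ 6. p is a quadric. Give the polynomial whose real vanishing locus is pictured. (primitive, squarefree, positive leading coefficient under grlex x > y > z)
2*x^2 + 3*y^2 - 2*z^2 + 3

1. There are 2 components.
2. The degree is 2 — two separate bowl-shaped sheets opening away from each other; a quadric.
3. Symmetries: it's symmetric under y → −y, forcing even powers of y; the x ↦ −x reflection is a symmetry, so x appears only in even powers; mirror symmetry z ↦ −z ⇒ only even powers of z.
4. Reading off the gridlines: it misses every integer gridline on the x-axis; the surface avoids every integer y-axis point in the box.
5. Putting this together gives p.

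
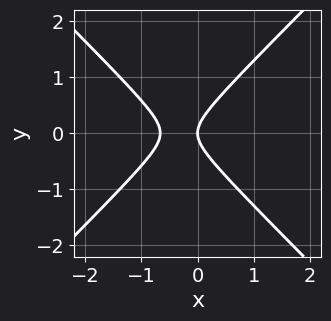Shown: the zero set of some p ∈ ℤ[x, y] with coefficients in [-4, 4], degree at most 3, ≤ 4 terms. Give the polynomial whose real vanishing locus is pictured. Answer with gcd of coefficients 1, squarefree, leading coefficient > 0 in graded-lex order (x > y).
3*x^2 - 3*y^2 + 2*x

(a) deg p = 2.
(b) Symmetries: mirror symmetry y ↦ −y ⇒ only even powers of y.
(c) From the axis intercepts and sections: one y-axis crossing is at y = 0; one x-axis crossing is at x = 0.
(d) Assembling these constraints gives the stated polynomial.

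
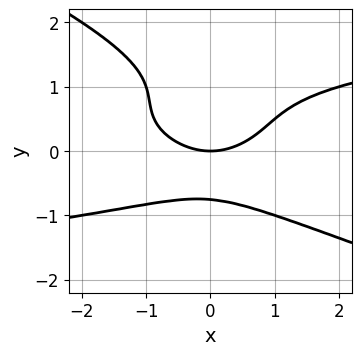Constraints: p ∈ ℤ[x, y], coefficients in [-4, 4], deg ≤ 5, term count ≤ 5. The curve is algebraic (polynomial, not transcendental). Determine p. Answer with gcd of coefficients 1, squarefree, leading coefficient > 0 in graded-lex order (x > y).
The degree is 4 — the shape is more complex than any degree-3 curve.
Against the integer gridlines: it crosses the y-axis at the gridline y = 0; it crosses the x-axis at the gridline x = 0.
Solving for integer coefficients yields p as stated.

x*y^3 + 2*y^4 - 2*y^3 - x^2 + 2*y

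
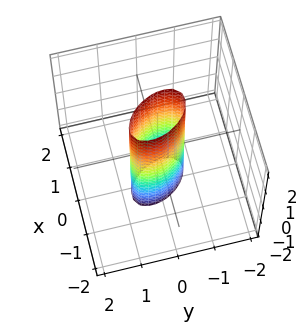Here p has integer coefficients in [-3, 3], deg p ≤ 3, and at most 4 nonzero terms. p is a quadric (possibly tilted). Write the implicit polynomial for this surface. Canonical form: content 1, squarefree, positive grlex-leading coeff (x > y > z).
Degree: no degree-1 surface has this shape, so deg p = 2.
Against the integer gridlines: it misses every integer gridline on the z-axis.
These observations pin down the coefficients.

3*x^2 + 2*x*y + 2*y^2 - 1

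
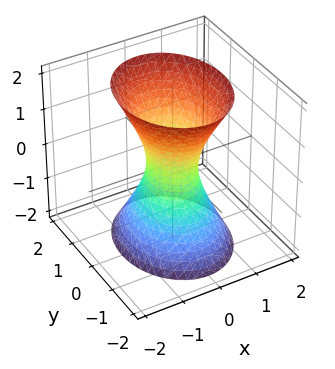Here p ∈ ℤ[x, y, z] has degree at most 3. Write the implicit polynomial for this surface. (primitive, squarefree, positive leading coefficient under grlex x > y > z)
deg p = 2. An hourglass — one-sheet hyperboloid; a quadric.
Symmetries: the y ↦ −y reflection is a symmetry, so y appears only in even powers; mirror symmetry z ↦ −z ⇒ only even powers of z; it's symmetric under x → −x, forcing even powers of x.
Checking where it meets the axes: no z-intercept at any integer in the box.
The integer polynomial consistent with all of this is the stated p.

3*x^2 + 2*y^2 - z^2 - 1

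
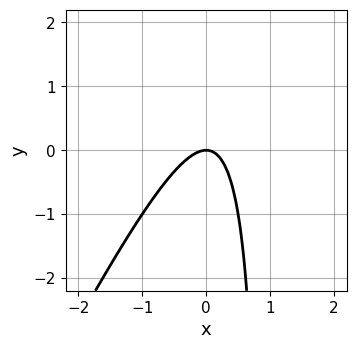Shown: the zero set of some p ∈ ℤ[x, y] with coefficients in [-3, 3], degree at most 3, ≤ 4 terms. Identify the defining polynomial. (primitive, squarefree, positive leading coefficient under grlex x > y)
First, degree: the shape is more complex than any degree-1 curve, so deg p = 2.
Next, from the visible intercepts: it crosses the y-axis at the gridline y = 0; it crosses the x-axis at the gridline x = 0.
Finally, these observations pin down the coefficients.

2*x^2 - x*y + y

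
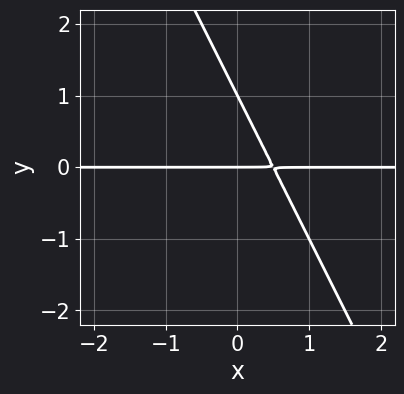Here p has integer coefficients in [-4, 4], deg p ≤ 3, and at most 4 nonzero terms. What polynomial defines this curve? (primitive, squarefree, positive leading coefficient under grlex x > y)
2*x*y + y^2 - y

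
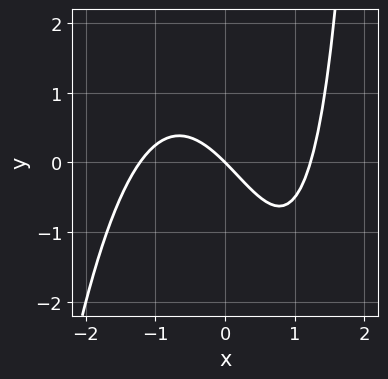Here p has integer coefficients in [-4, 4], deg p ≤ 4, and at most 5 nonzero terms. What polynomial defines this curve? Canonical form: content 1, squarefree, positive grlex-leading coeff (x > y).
2*x^3 + x*y - 3*x - 3*y

The degree is 3 — no degree-2 curve has this shape.
From the visible intercepts: it crosses the y-axis at the gridline y = 0; it meets the x-axis at x = 0 (among the integer gridlines).
Fitting integer coefficients to these (and the overall shape) gives p.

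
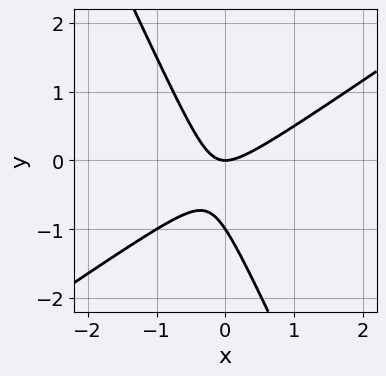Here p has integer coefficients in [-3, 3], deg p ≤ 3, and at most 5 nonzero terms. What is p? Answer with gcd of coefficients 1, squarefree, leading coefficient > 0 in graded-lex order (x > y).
3*x^2 - 3*x*y - 2*y^2 - 2*y

Degree: no degree-1 curve has this shape, so deg p = 2.
From the axis intercepts and sections: among the integer gridlines, it crosses the y-axis at y ∈ {-1, 0}; it crosses the x-axis at the gridline x = 0.
Matching integer coefficients to the picture gives p.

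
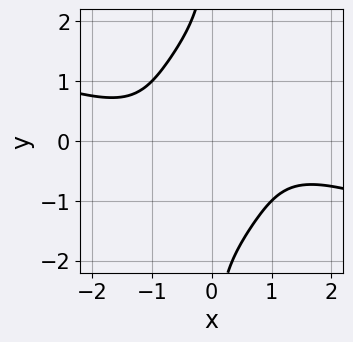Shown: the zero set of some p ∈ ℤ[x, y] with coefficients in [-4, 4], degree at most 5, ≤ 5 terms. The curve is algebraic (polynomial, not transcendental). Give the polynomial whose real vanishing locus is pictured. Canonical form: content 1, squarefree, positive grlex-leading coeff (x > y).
x^4 + 3*x^3*y + x*y^3 + 3

(a) The degree is 4 — the shape is more complex than any degree-3 curve.
(b) Against the integer gridlines: it misses every integer gridline on the x-axis; the curve avoids every integer y-axis point in the box.
(c) Putting this together gives p.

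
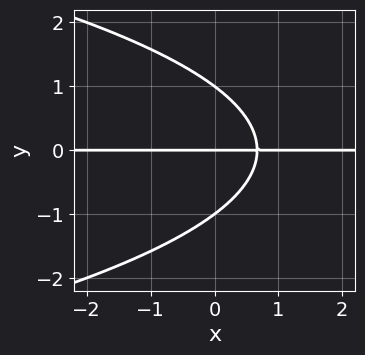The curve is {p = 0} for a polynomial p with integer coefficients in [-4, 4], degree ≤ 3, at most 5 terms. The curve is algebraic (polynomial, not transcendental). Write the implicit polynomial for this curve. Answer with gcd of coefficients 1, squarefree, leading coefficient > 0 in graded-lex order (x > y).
1. The degree is 3 — a generic line meets the curve in up to 3 points.
2. Against the integer gridlines: the visible x-axis segment lies entirely on the curve; the y-axis gridline crossings are at y ∈ {-1, 0, 1}.
3. Solving for integer coefficients yields p as stated.

2*y^3 + 3*x*y - 2*y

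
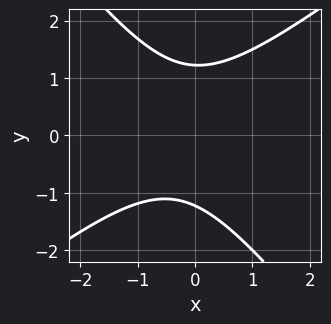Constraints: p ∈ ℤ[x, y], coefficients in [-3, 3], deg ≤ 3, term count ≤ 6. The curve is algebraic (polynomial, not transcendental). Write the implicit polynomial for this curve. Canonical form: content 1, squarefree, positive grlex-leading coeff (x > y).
First, deg p = 2. The shape is more complex than any degree-1 curve.
Then, from the axis intercepts and sections: no x-intercept at any integer in the box.
Finally, matching integer coefficients to the picture gives p.

2*x^2 - x*y - 2*y^2 + x + 3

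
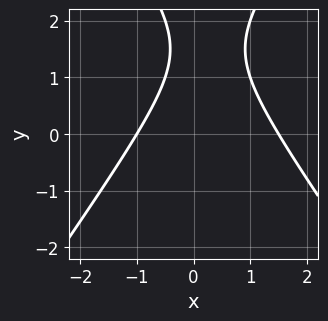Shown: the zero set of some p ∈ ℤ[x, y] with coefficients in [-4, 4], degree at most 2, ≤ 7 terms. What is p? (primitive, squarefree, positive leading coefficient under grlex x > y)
2*x^2 - y^2 - x + 3*y - 3

1. deg p = 2. No degree-1 curve has this shape.
2. Against the integer gridlines: one x-axis crossing is at x = -1; the curve avoids every integer y-axis point in the box.
3. Fitting integer coefficients to these (and the overall shape) gives p.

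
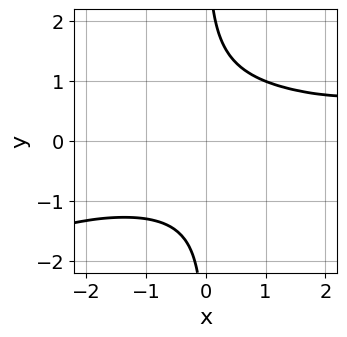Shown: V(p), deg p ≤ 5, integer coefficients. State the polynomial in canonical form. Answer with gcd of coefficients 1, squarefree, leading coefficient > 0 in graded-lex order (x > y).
x^2*y^2 - 2*x*y^3 - x*y - x + 3

(a) Degree: no degree-3 curve has this shape, so deg p = 4.
(b) Reading off the gridlines: it misses every integer gridline on the x-axis; the curve avoids every integer y-axis point in the box.
(c) Matching integer coefficients to the picture gives p.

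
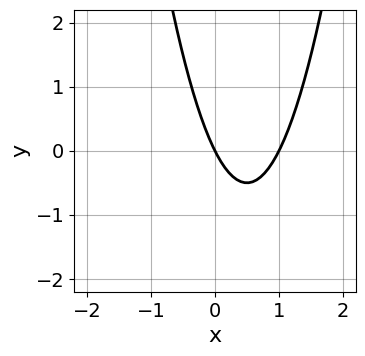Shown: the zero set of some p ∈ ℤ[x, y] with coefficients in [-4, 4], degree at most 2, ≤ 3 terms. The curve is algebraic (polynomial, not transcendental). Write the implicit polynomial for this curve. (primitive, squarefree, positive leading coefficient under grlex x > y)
(a) The degree is 2 — no degree-1 curve has this shape.
(b) Reading off the gridlines: among the integer gridlines, it crosses the x-axis at x ∈ {0, 1}; it meets the y-axis at y = 0 (among the integer gridlines).
(c) Putting this together gives p.

2*x^2 - 2*x - y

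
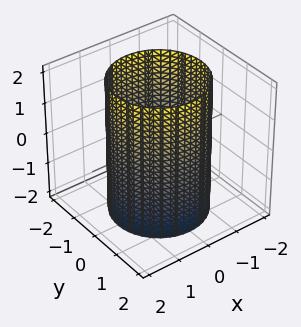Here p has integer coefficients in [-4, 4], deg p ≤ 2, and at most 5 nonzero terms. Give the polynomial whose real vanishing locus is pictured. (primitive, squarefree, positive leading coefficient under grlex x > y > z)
1. Degree: a cylinder; a quadric, so deg p = 2.
2. Symmetries: it's symmetric under z → −z, forcing even powers of z; the z-axis is an axis of rotation, so x and y enter only as x² + y².
3. Reading off the gridlines: no z-intercept at any integer in the box; a circular section at z = -2 has radius between 1 and 2.
4. Solving for integer coefficients yields p as stated.

x^2 + y^2 - 2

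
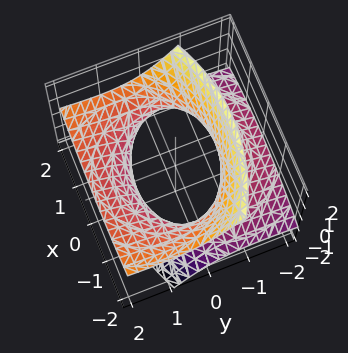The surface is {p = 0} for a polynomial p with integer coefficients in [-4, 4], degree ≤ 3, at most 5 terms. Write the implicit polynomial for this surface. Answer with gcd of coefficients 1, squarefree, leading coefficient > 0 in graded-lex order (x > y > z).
(a) Degree: a generic line meets the surface in up to 2 points, so deg p = 2.
(b) Against the integer gridlines: it misses every integer gridline on the z-axis.
(c) Matching integer coefficients to the picture gives p.

x^2 + y^2 - 3*y*z - 2*z^2 - 2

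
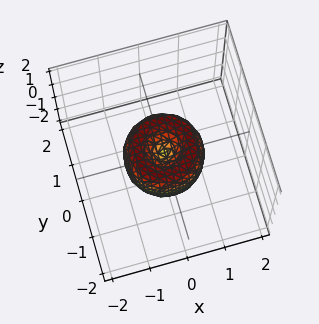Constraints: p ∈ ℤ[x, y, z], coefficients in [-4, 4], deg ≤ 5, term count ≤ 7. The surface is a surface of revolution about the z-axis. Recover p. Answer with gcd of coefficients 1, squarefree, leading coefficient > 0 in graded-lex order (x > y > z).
(a) Degree: a generic line meets the surface in up to 4 points, so deg p = 4.
(b) Symmetries: rotational symmetry about the z-axis ⇒ p depends on x, y only through x² + y².
(c) Observable constraints: a circular section at z = 0 has radius exactly 1; it crosses the z-axis at the gridline z = 0.
(d) Together with the visible shape, these determine p as stated.

2*x^4 + 4*x^2*y^2 + 2*y^4 - 2*x^2 - 2*y^2 + z^2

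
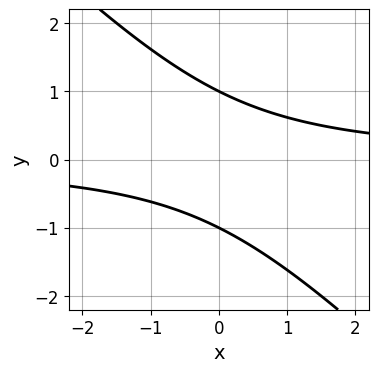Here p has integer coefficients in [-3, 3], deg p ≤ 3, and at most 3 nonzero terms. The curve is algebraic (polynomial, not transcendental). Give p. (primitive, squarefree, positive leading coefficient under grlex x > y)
(a) deg p = 2. The shape is more complex than any degree-1 curve.
(b) Checking where it meets the axes: the curve avoids every integer x-axis point in the box; among the integer gridlines, it crosses the y-axis at y ∈ {-1, 1}.
(c) Putting this together gives p.

x*y + y^2 - 1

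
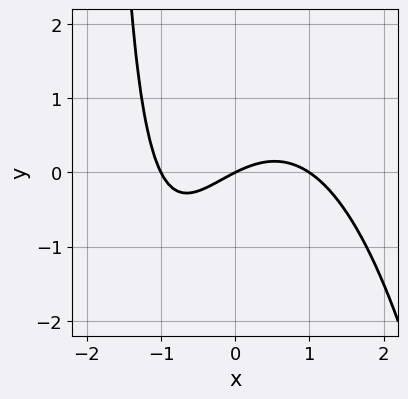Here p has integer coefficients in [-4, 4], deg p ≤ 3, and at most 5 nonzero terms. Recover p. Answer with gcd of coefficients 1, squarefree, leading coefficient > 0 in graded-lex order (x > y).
First, degree: the shape is more complex than any degree-2 curve, so deg p = 3.
Next, from the axis intercepts and sections: among the integer gridlines, it crosses the x-axis at x ∈ {-1, 0, 1}; it meets the y-axis at y = 0 (among the integer gridlines).
Finally, together with the visible shape, these determine p as stated.

x^3 + x*y - x + 2*y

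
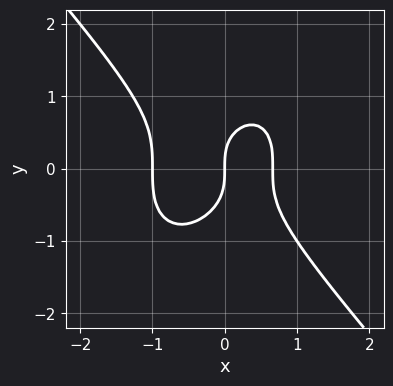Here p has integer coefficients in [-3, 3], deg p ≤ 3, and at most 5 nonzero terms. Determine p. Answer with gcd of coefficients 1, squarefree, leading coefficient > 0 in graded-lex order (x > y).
3*x^3 + 2*y^3 + x^2 - 2*x

Degree: the shape is more complex than any degree-2 curve, so deg p = 3.
Reading off the gridlines: one y-axis crossing is at y = 0; the x-axis gridline crossings are at x ∈ {-1, 0}.
Matching integer coefficients to the picture gives p.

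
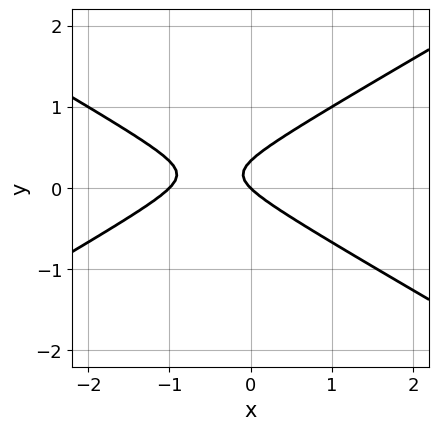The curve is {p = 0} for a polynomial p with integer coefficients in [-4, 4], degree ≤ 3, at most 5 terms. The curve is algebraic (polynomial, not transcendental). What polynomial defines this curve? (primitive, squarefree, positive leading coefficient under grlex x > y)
1. deg p = 2. The shape is more complex than any degree-1 curve.
2. From the axis intercepts and sections: the x-axis gridline crossings are at x ∈ {-1, 0}; it crosses the y-axis at the gridline y = 0.
3. Matching integer coefficients to the picture gives p.

x^2 - 3*y^2 + x + y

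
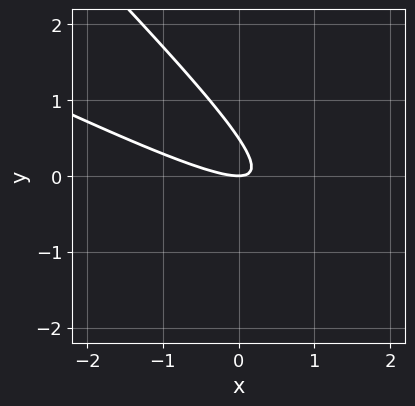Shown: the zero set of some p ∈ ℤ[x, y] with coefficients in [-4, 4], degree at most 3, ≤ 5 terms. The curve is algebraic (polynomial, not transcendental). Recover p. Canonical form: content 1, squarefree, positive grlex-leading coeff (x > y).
x^2 + 3*x*y + 2*y^2 - y

Degree: no degree-1 curve has this shape, so deg p = 2.
From the axis intercepts and sections: it meets the x-axis at x = 0 (among the integer gridlines); one y-axis crossing is at y = 0.
These observations pin down the coefficients.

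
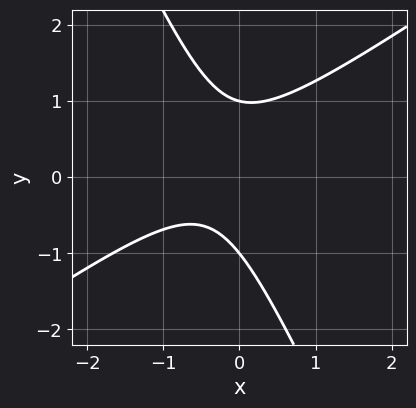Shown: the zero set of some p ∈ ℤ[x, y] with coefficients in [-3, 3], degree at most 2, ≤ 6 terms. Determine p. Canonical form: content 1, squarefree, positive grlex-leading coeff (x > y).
deg p = 2. A generic line meets the curve in up to 2 points.
Against the integer gridlines: among the integer gridlines, it crosses the y-axis at y ∈ {-1, 1}; the curve avoids every integer x-axis point in the box.
Assembling these constraints gives the stated polynomial.

3*x^2 - 3*x*y - 2*y^2 + 2*x + 2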